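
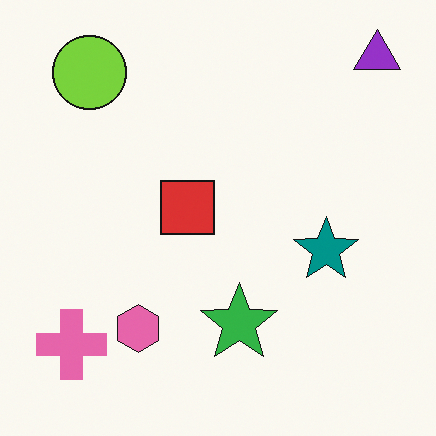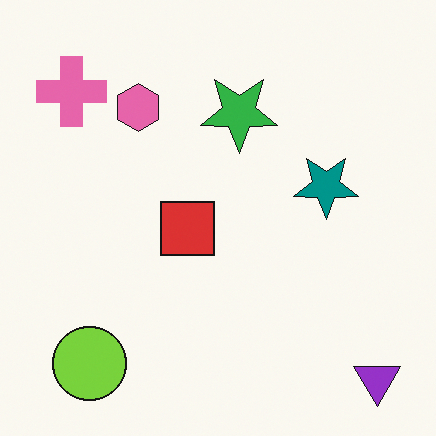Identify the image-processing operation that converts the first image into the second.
The second image is the first flipped vertically (top ↔ bottom).

The purple triangle is in the top-right of the first image and the bottom-right of the second — shapes on opposite sides of the horizontal midline have swapped in a mirror flip.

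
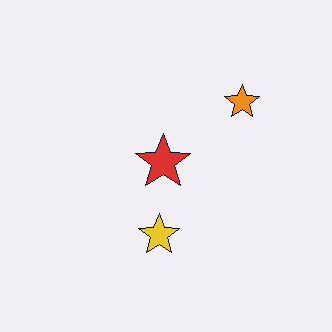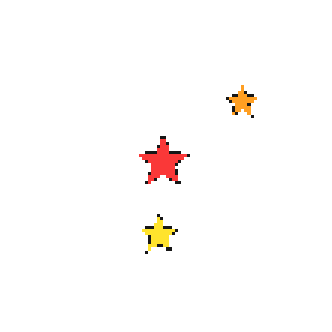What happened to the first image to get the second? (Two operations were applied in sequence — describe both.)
It was slightly brightened, then lightly pixelated (a mild mosaic effect).

Every pixel — background and shapes alike — is uniformly brightened. Shapes are reduced to large square blocks; fine edges and outlines are lost — a downscale-then-upscale (mosaic) effect.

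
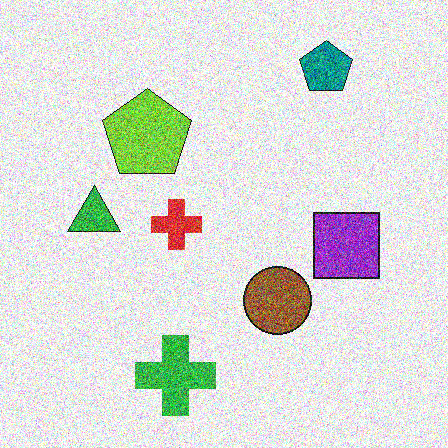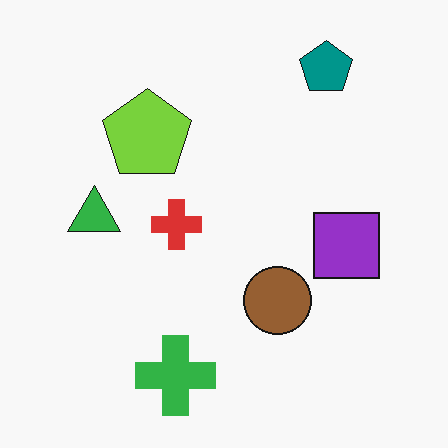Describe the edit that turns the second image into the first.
The first image is the second degraded with a thick layer of grain.

Random speckle covers the whole image, including the flat background.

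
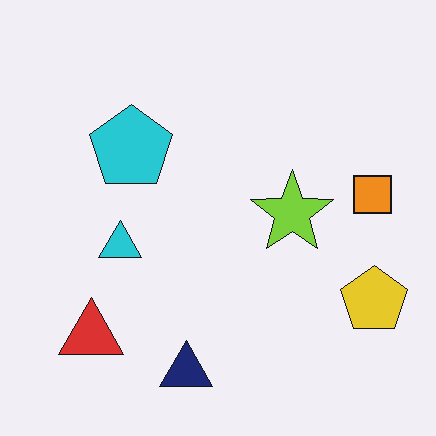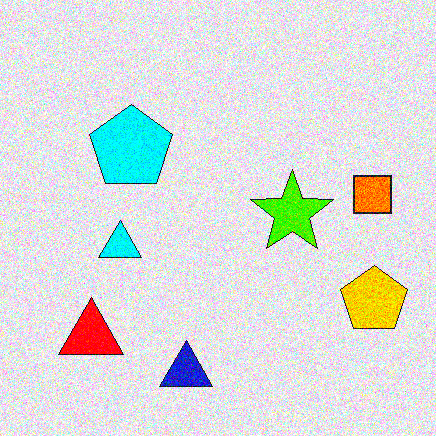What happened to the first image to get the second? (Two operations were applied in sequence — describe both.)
The transformation is: degraded with visible gaussian noise, then made much more vivid (saturation change).

Random speckle covers the whole image, including the flat background. All colors are more vivid — a global saturation change.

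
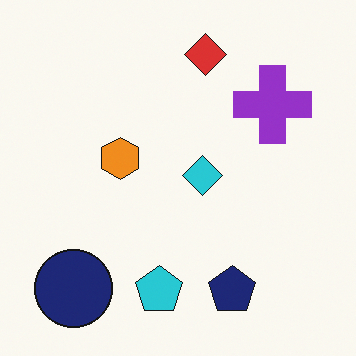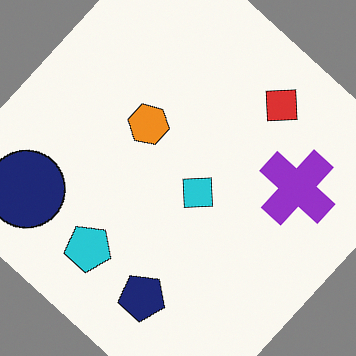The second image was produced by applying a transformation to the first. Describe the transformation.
The transformation is: rotated clockwise by a large amount — several tens of degrees.

Every shape is tilted by the same angle and the image corners show triangular fill wedges — a whole-image rotation by a non-right angle.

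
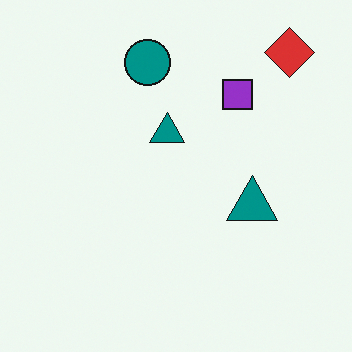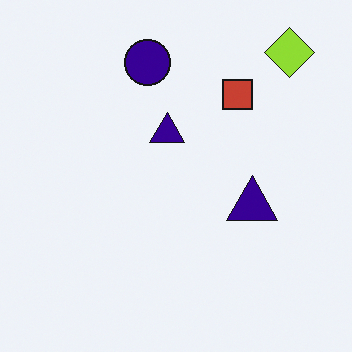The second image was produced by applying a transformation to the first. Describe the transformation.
The image was hue-shifted noticeably.

Every shape's color has rotated by the same amount around the hue wheel — a uniform hue shift.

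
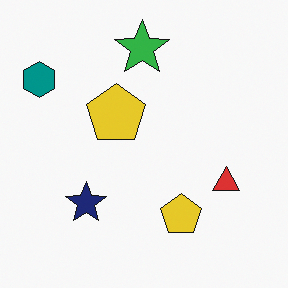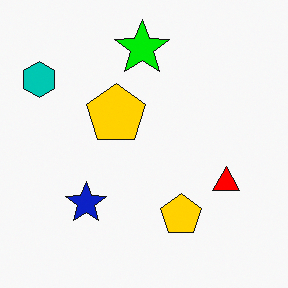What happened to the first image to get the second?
It was made much more vivid (saturation change).

All colors are more vivid — a global saturation change.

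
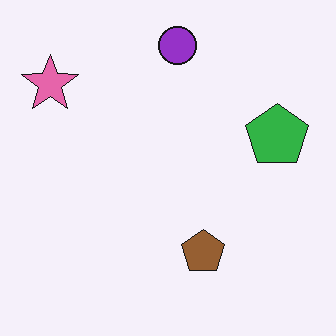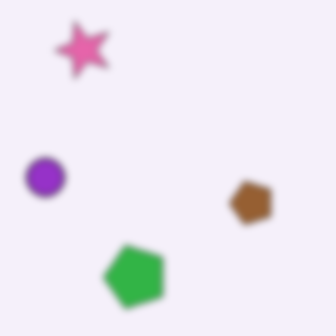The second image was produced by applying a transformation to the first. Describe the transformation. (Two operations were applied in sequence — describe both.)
The transformation is: transposed (reflected across the top-left ↔ bottom-right diagonal), then noticeably gaussian-blurred.

Shapes have swapped their row and column positions — what was in the top-right is now in the bottom-left — a diagonal reflection. Shape edges and outlines are uniformly softened across the whole image.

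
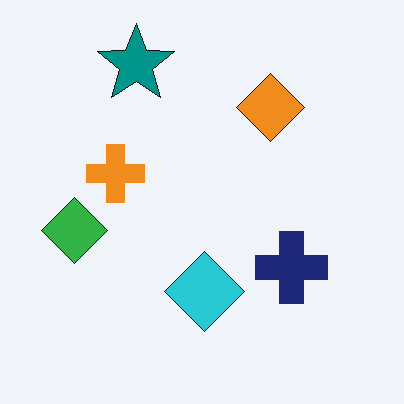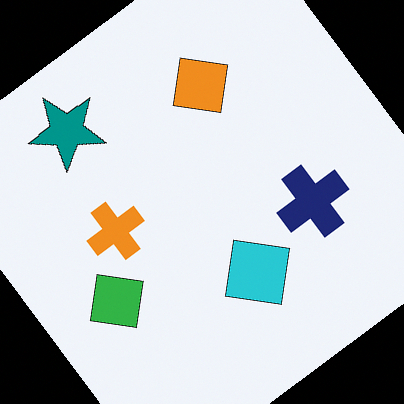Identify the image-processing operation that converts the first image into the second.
It was rotated counter-clockwise by a large amount — several tens of degrees.

Every shape is tilted by the same angle and the image corners show triangular fill wedges — a whole-image rotation by a non-right angle.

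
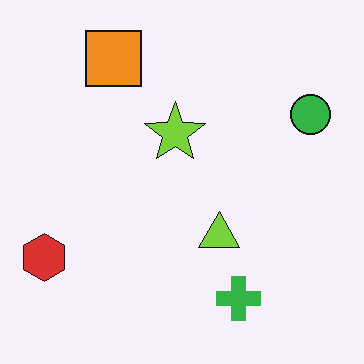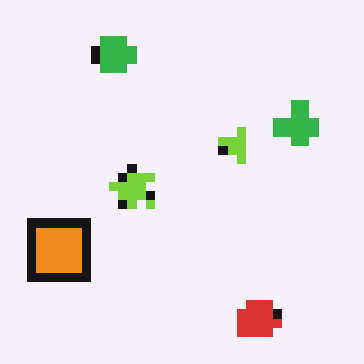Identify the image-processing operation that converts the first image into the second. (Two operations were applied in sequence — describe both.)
Rotated 90° counter-clockwise, then coarsely pixelated.

The red hexagon sits in the bottom-left of the first image and the bottom-right of the second — consistent with a whole-image 90° counter-clockwise rotation. Shapes are reduced to large square blocks; fine edges and outlines are lost — a downscale-then-upscale (mosaic) effect.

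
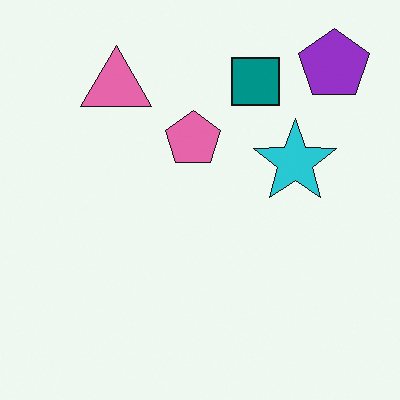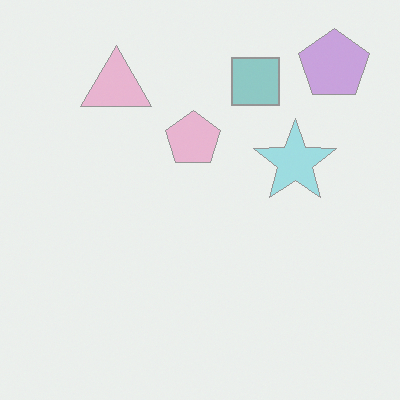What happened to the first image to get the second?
It was given much lower contrast.

Tones are pushed toward mid-grey across the whole image — a global contrast change.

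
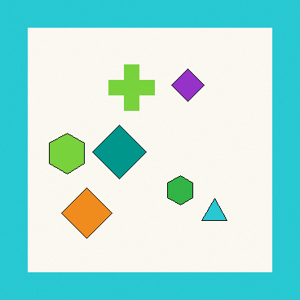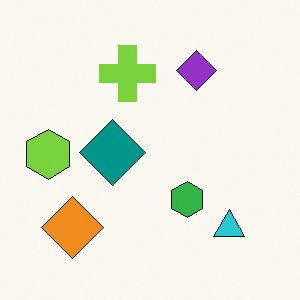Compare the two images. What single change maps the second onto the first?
This is the original image framed with a cyan border.

A solid cyan frame runs around the edge of the first image, with the content slightly shrunk inside it.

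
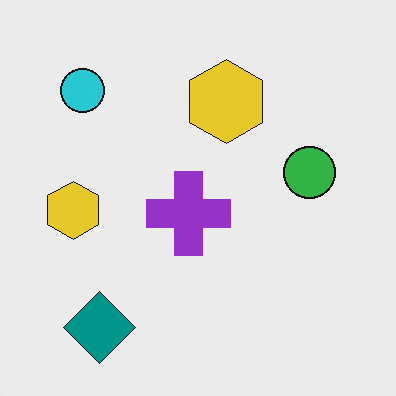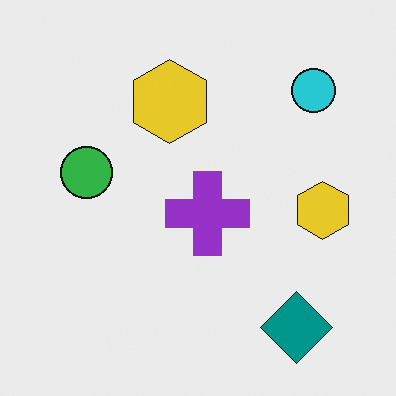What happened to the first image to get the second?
It was flipped horizontally (left ↔ right).

The cyan circle is in the top-left of the first image and the top-right of the second — shapes on opposite sides of the vertical midline have swapped in a mirror flip.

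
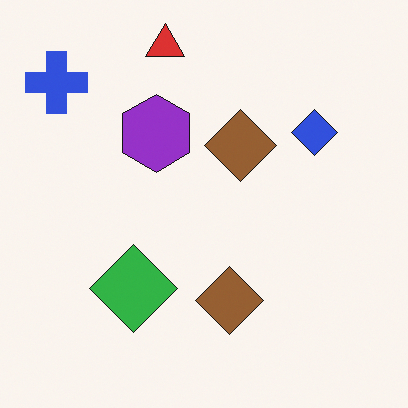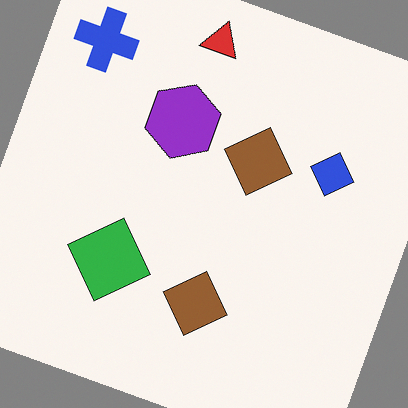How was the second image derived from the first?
It was rotated clockwise by a moderate amount.

Every shape is tilted by the same angle and the image corners show triangular fill wedges — a whole-image rotation by a non-right angle.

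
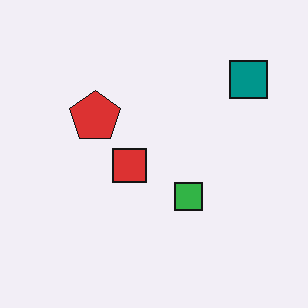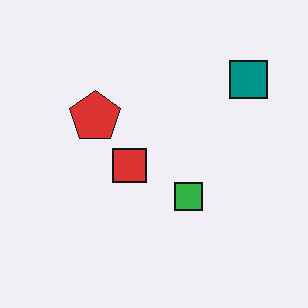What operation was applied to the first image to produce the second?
The transformation is: given moderate JPEG compression.

Blocky 8×8 compression artifacts appear around shape edges and the flat background shows ringing — characteristic JPEG degradation.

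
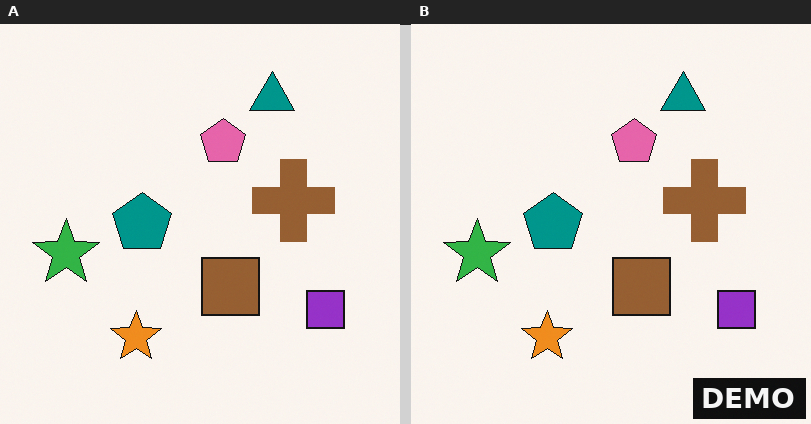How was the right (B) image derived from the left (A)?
Watermarked with the text "DEMO" in the lower-right corner.

A dark label reading "DEMO" appears in the lower-right corner.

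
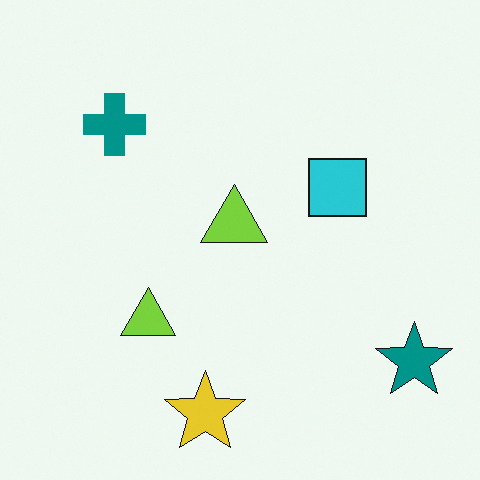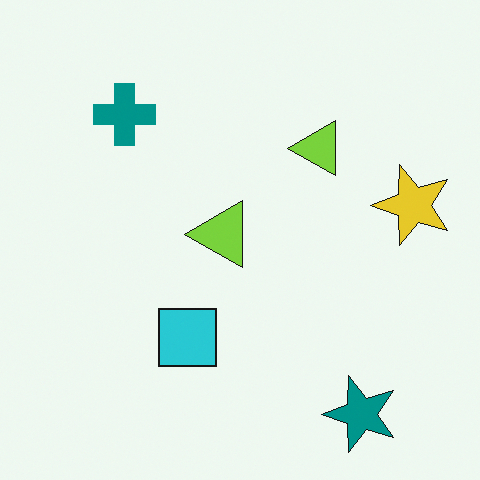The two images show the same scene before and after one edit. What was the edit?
This is the original image transposed (reflected across the top-left ↔ bottom-right diagonal).

Shapes have swapped their row and column positions — what was in the top-right is now in the bottom-left — a diagonal reflection.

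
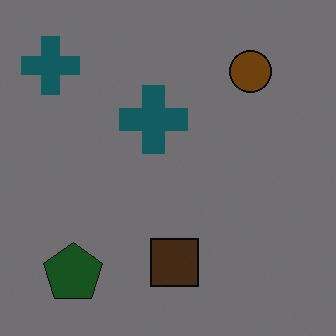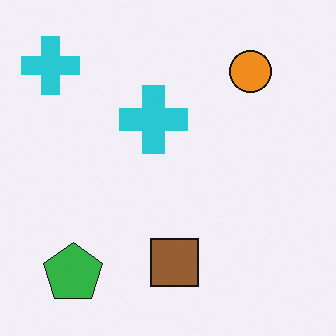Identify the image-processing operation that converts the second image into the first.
The image was substantially darkened.

Every pixel — background and shapes alike — is uniformly darkened.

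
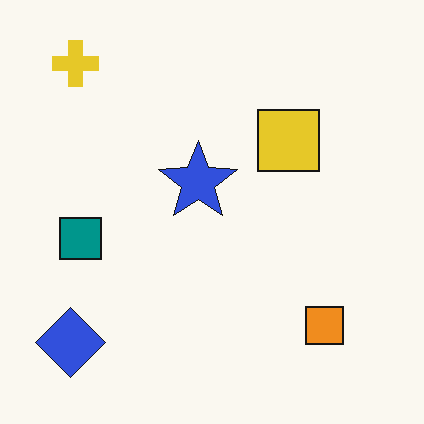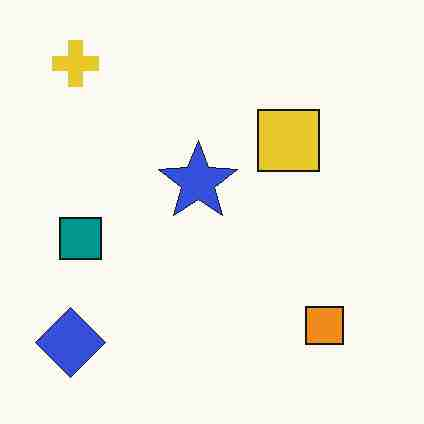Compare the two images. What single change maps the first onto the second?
The image was heavily JPEG-compressed with obvious blocking artifacts.

Blocky 8×8 compression artifacts appear around shape edges and the flat background shows ringing — characteristic JPEG degradation.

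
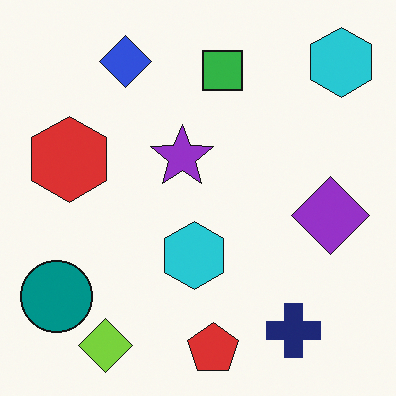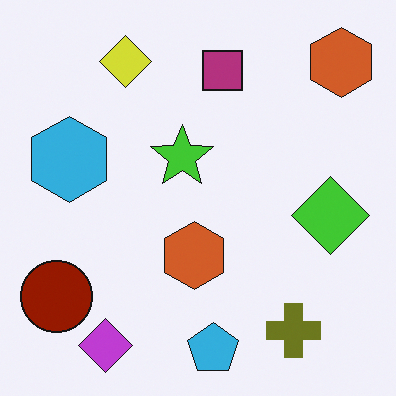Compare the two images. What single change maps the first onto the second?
The second image is the first hue-shifted by a large amount.

Every shape's color has rotated by the same amount around the hue wheel — a uniform hue shift.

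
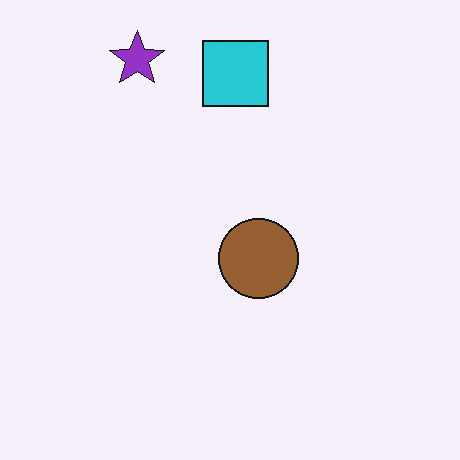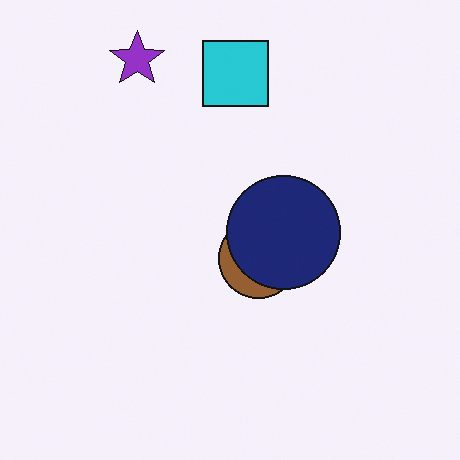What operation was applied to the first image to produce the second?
This is the original image overlaid with an additional navy circle.

A navy circle appears in the second image that is absent from the first.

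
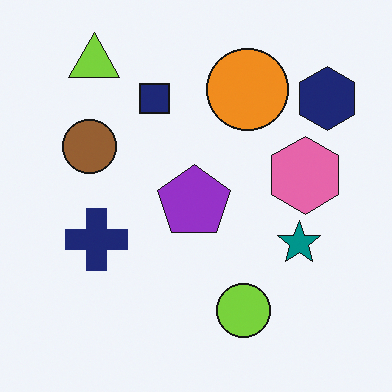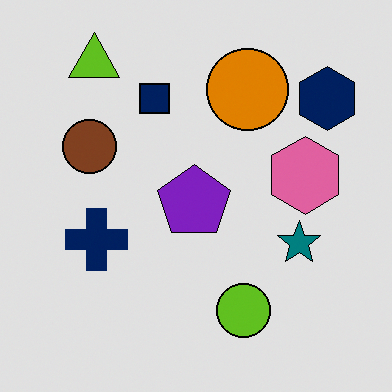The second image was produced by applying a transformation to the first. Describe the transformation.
This is the original image moderately posterized.

Each flat color has snapped to a coarser quantized level — most visibly, the near-white background has dropped to a flat grey.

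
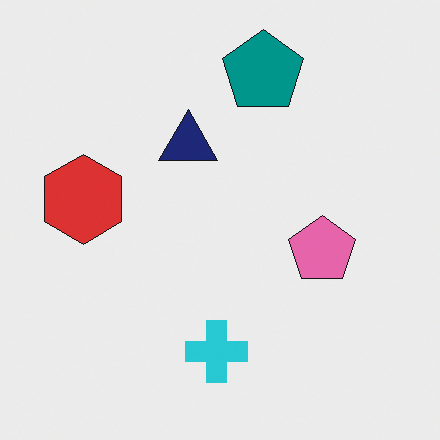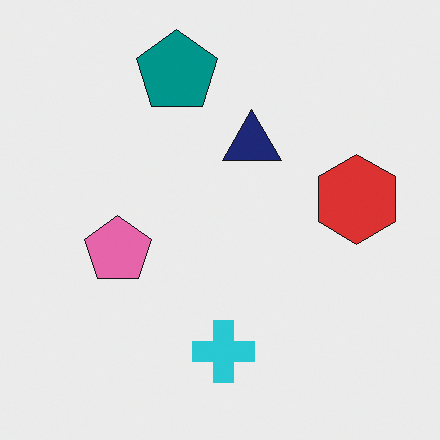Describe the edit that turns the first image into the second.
The transformation is: flipped horizontally (left ↔ right).

The red hexagon is in the left of the first image and the right of the second — shapes on opposite sides of the vertical midline have swapped in a mirror flip.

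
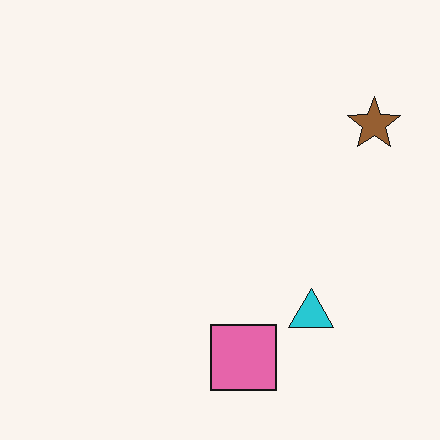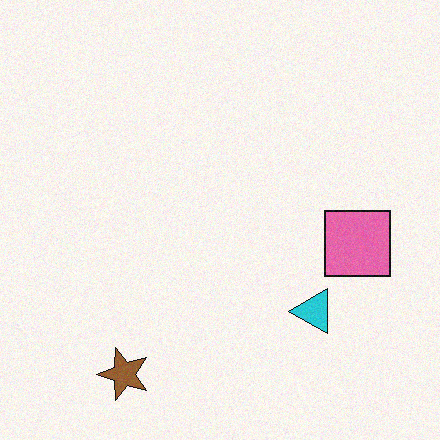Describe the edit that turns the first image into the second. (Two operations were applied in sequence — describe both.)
The transformation is: transposed (reflected across the top-left ↔ bottom-right diagonal), then degraded with light additive noise.

Shapes have swapped their row and column positions — what was in the top-right is now in the bottom-left — a diagonal reflection. Random speckle covers the whole image, including the flat background.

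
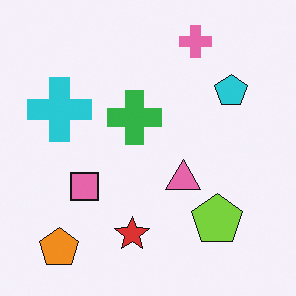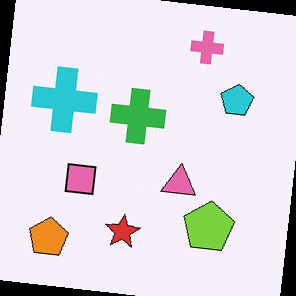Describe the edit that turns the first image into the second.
The image was rotated clockwise by a small amount.

Every shape is tilted by the same angle and the image corners show triangular fill wedges — a whole-image rotation by a non-right angle.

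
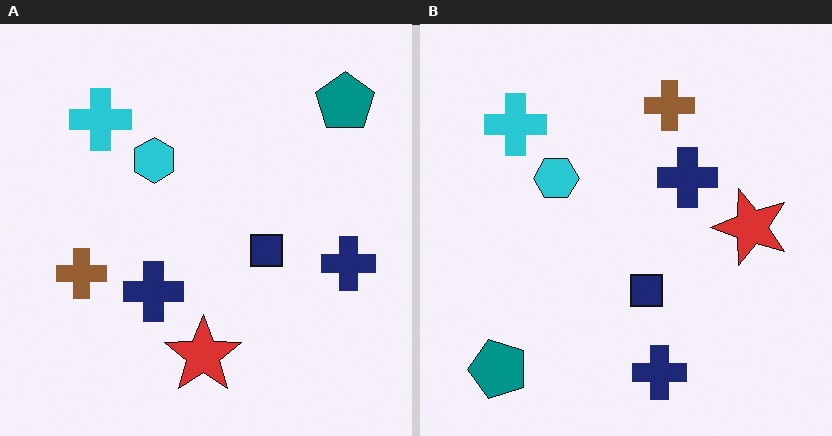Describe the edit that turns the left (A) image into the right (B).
This is the original image transposed (reflected across the top-left ↔ bottom-right diagonal).

Shapes have swapped their row and column positions — what was in the top-right is now in the bottom-left — a diagonal reflection.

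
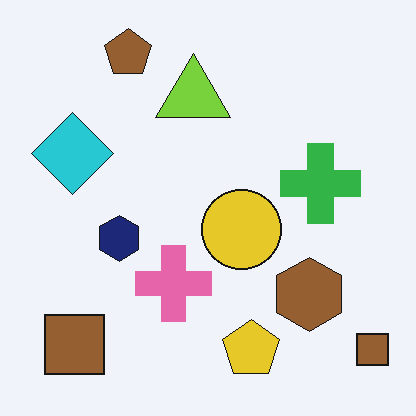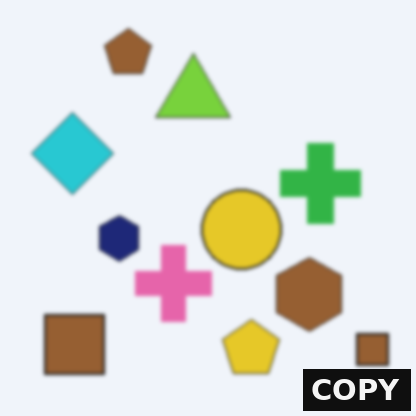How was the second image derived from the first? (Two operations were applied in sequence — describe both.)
The image was given a subtle gaussian blur, then watermarked with the text "COPY" in the lower-right corner.

Shape edges and outlines are uniformly softened across the whole image. A dark label reading "COPY" appears in the lower-right corner.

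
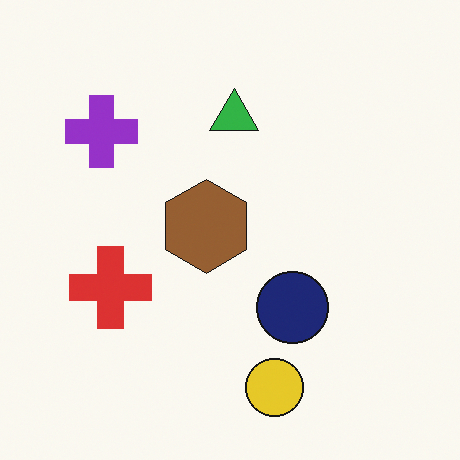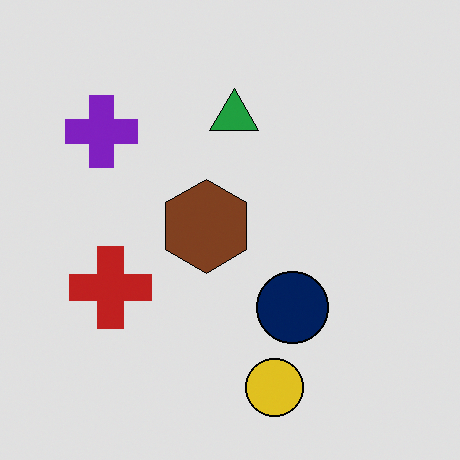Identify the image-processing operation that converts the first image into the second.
Posterized to a reduced palette.

Each flat color has snapped to a coarser quantized level — most visibly, the near-white background has dropped to a flat grey.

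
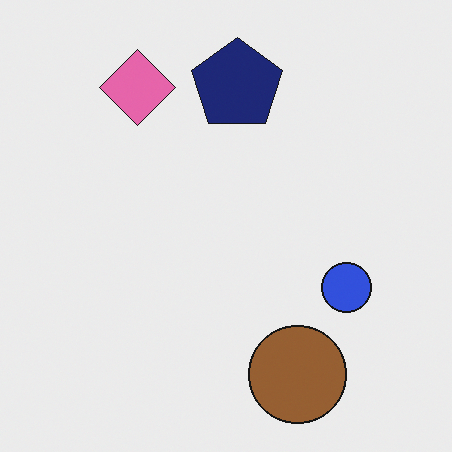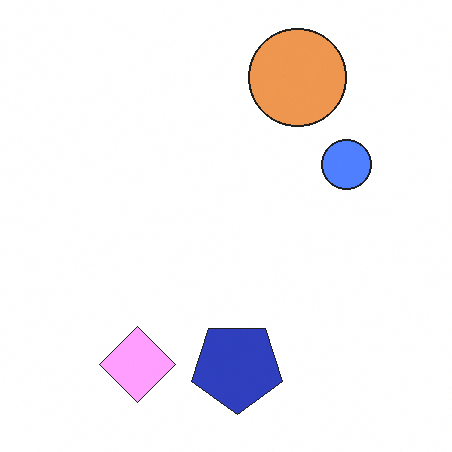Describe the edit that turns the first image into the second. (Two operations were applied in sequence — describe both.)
It was brightened a lot, then flipped vertically (top ↔ bottom).

Every pixel — background and shapes alike — is uniformly brightened. The brown circle is in the bottom of the first image and the top of the second — shapes on opposite sides of the horizontal midline have swapped in a mirror flip.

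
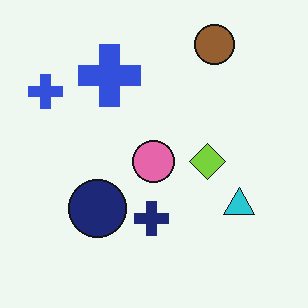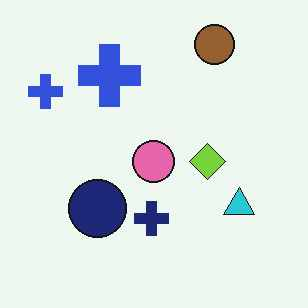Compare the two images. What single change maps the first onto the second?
The transformation is: given moderate JPEG compression.

Blocky 8×8 compression artifacts appear around shape edges and the flat background shows ringing — characteristic JPEG degradation.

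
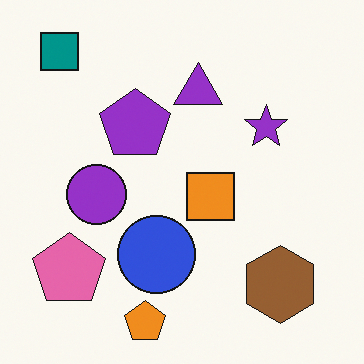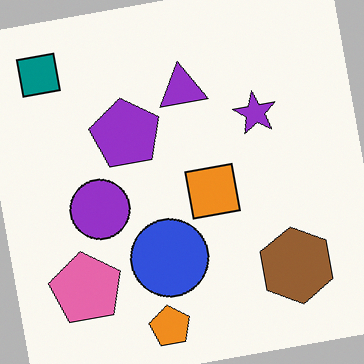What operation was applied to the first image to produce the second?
The image was rotated counter-clockwise by a few degrees.

Every shape is tilted by the same angle and the image corners show triangular fill wedges — a whole-image rotation by a non-right angle.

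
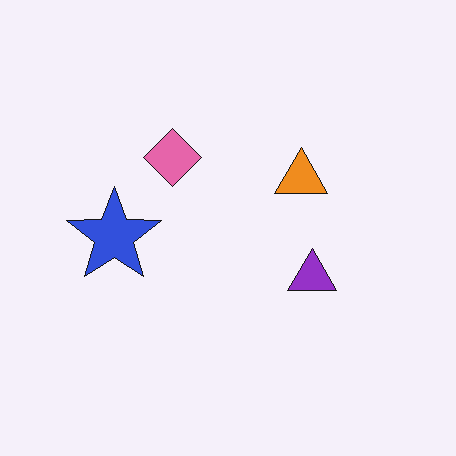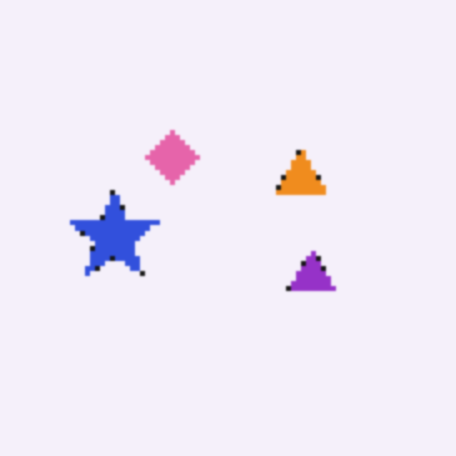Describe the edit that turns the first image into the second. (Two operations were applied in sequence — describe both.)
The image was lightly pixelated (a mild mosaic effect), then lightly blurred.

Shapes are reduced to large square blocks; fine edges and outlines are lost — a downscale-then-upscale (mosaic) effect. Shape edges and outlines are uniformly softened across the whole image.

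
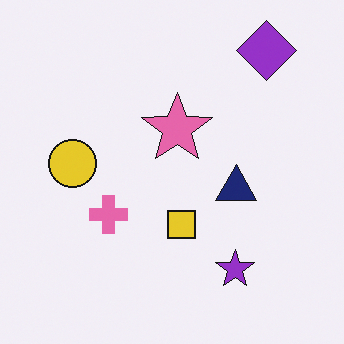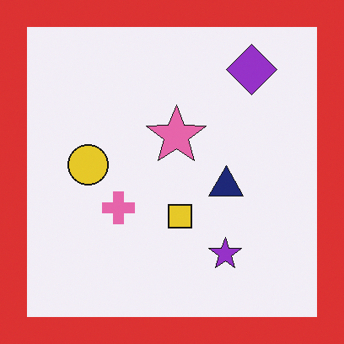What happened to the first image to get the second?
This is the original image framed with a red border.

A solid red frame runs around the edge of the second image, with the content slightly shrunk inside it.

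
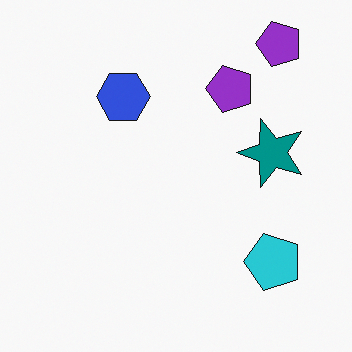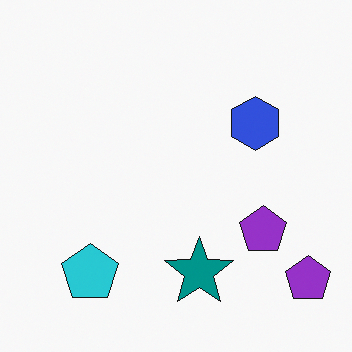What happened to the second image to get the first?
It was rotated 90° counter-clockwise.

The cyan pentagon sits in the bottom-left of the second image and the bottom-right of the first — consistent with a whole-image 90° counter-clockwise rotation.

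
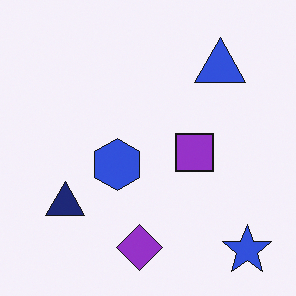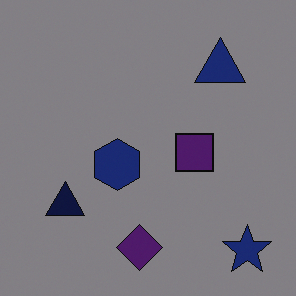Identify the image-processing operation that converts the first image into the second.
The second image is the first darkened a lot.

Every pixel — background and shapes alike — is uniformly darkened.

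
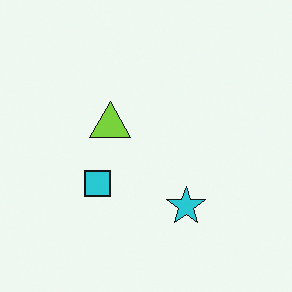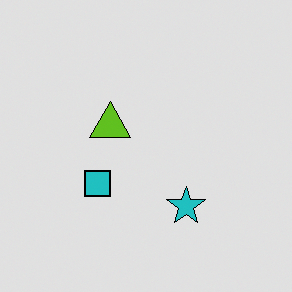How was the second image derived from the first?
The transformation is: moderately posterized.

Each flat color has snapped to a coarser quantized level — most visibly, the near-white background has dropped to a flat grey.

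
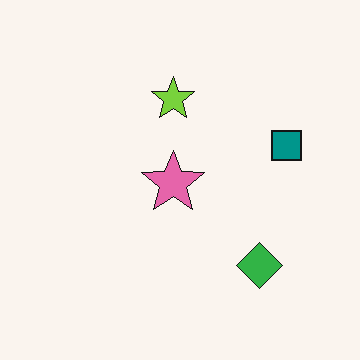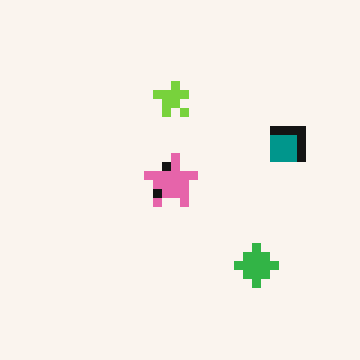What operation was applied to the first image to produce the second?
It was coarsely pixelated.

Shapes are reduced to large square blocks; fine edges and outlines are lost — a downscale-then-upscale (mosaic) effect.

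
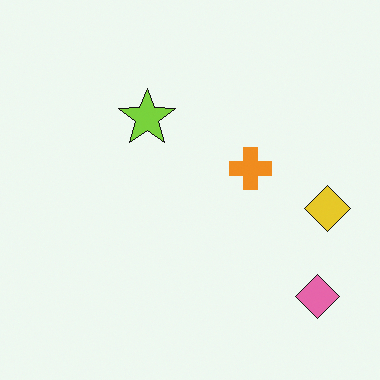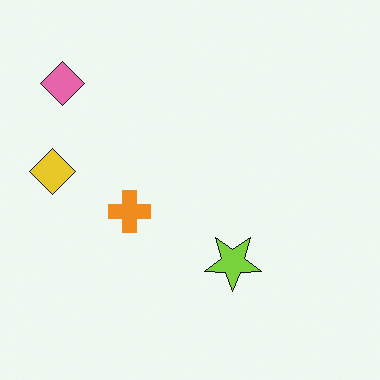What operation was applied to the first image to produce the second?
The second image is the first rotated 180°.

The pink diamond sits in the bottom-right of the first image and the top-left of the second — consistent with a whole-image 180° rotation.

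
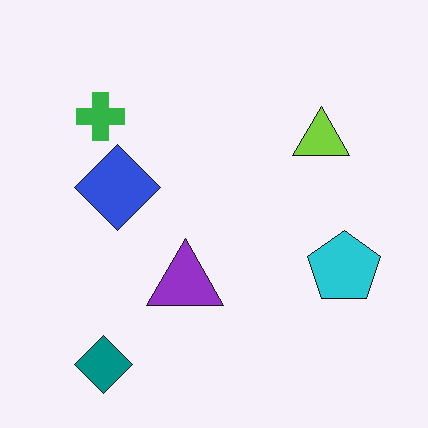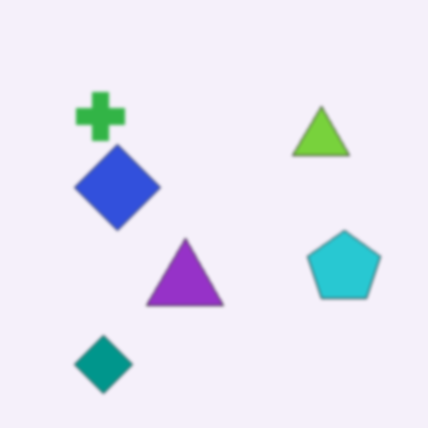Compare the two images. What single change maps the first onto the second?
The second image is the first lightly blurred.

Shape edges and outlines are uniformly softened across the whole image.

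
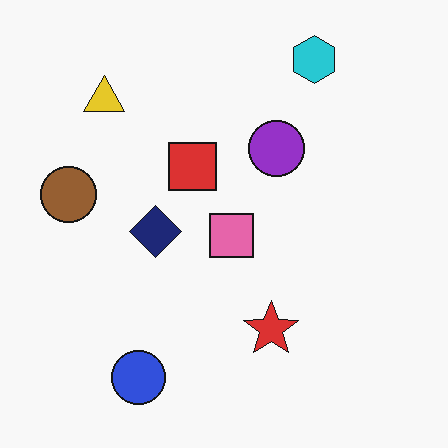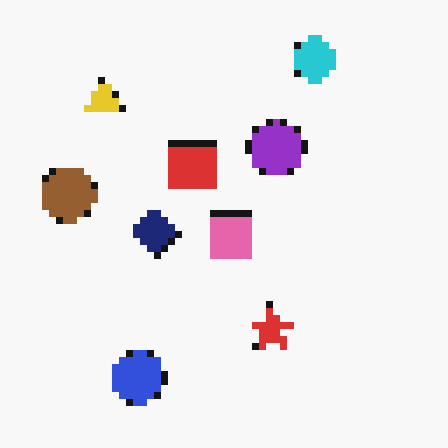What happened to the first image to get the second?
The image was pixelated into visible square blocks.

Shapes are reduced to large square blocks; fine edges and outlines are lost — a downscale-then-upscale (mosaic) effect.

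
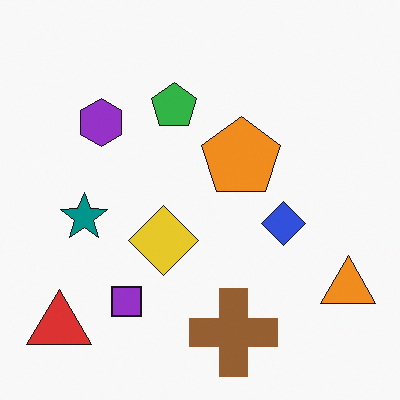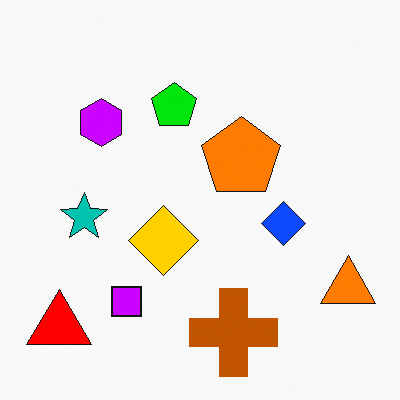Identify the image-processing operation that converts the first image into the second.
The transformation is: heavily oversaturated.

All colors are more vivid — a global saturation change.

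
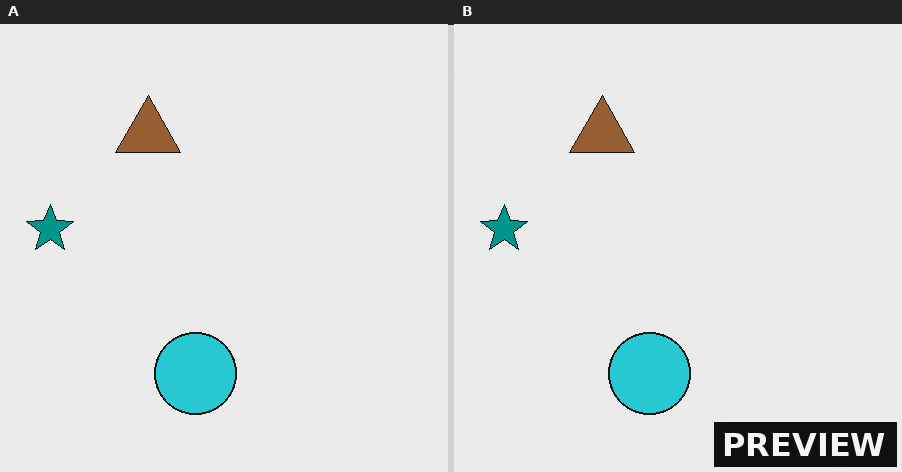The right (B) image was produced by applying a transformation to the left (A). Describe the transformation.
It was watermarked with the text "PREVIEW" in the lower-right corner.

A dark label reading "PREVIEW" appears in the lower-right corner.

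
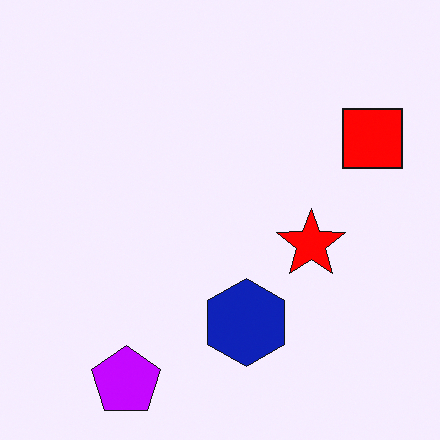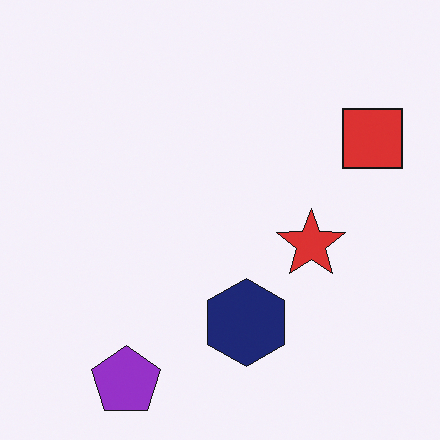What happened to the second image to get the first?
It was heavily oversaturated.

All colors are more vivid — a global saturation change.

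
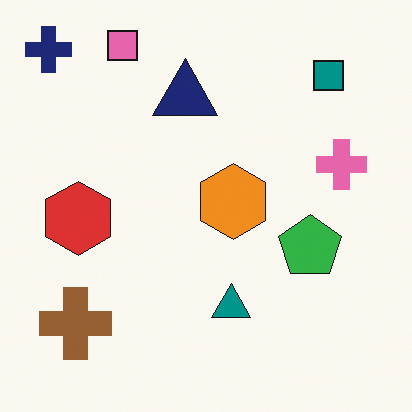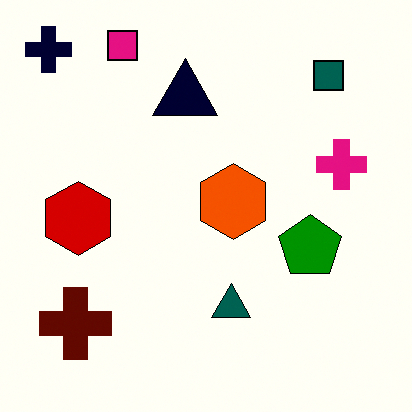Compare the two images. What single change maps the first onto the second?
The second image is the first boosted in contrast.

Tones are pushed away from mid-grey across the whole image — a global contrast change.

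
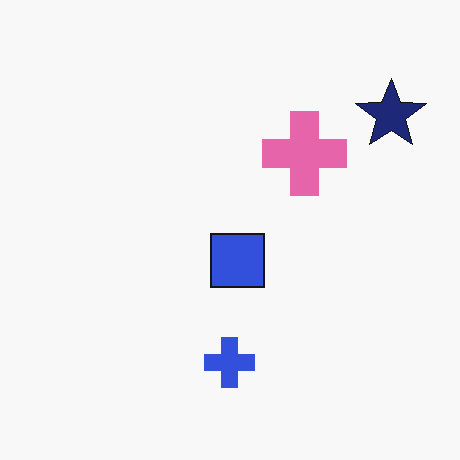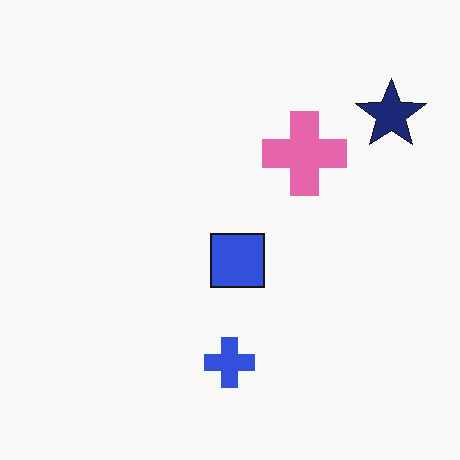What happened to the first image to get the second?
JPEG-compressed with visible artifacts.

Blocky 8×8 compression artifacts appear around shape edges and the flat background shows ringing — characteristic JPEG degradation.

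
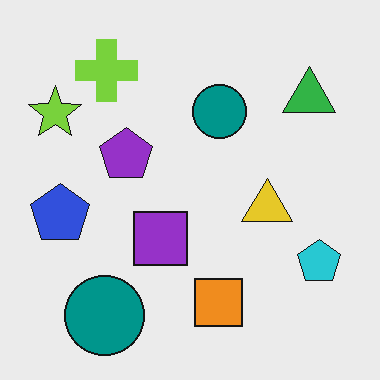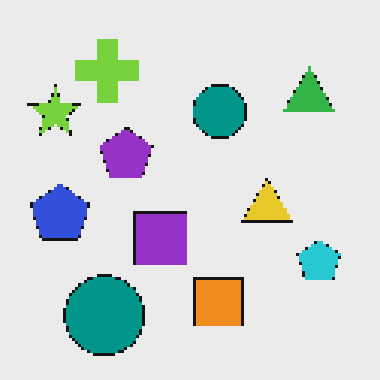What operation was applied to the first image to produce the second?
Mildly pixelated.

Shapes are reduced to large square blocks; fine edges and outlines are lost — a downscale-then-upscale (mosaic) effect.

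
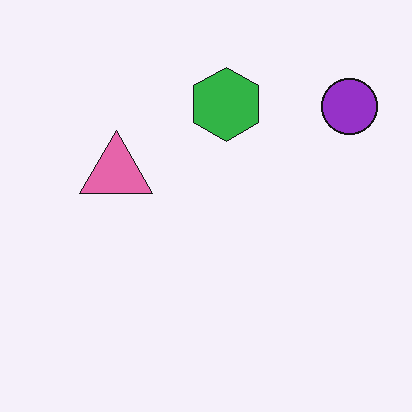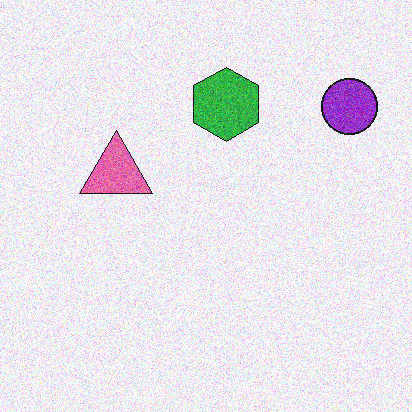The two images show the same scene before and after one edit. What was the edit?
This is the original image degraded with moderate additive noise.

Random speckle covers the whole image, including the flat background.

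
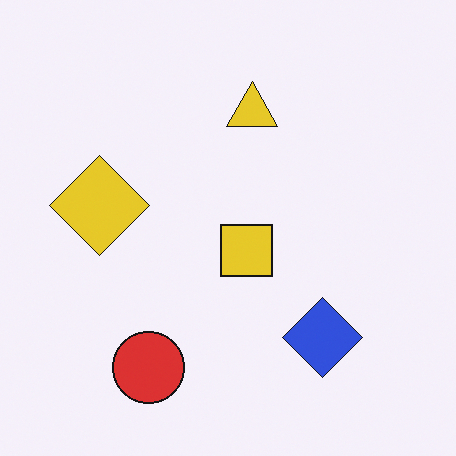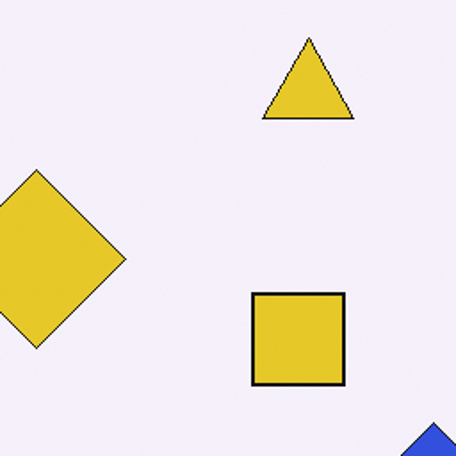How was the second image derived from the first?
The transformation is: cropped to a noticeably smaller region and rescaled.

The visible shapes are larger and the field of view is narrower; shapes near the original edges may be partly or wholly outside the frame — a crop-and-rescale.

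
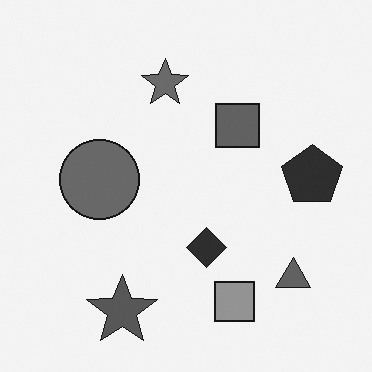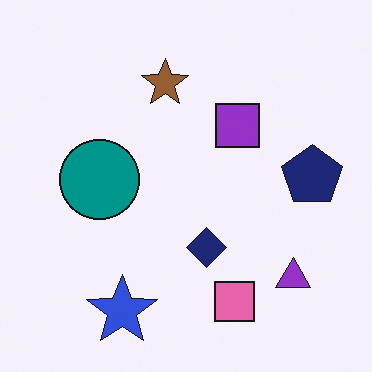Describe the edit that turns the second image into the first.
It was converted to grayscale.

All color is removed — every shape is now a shade of grey.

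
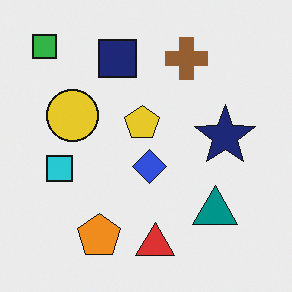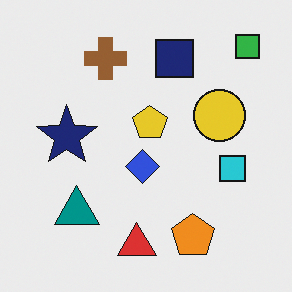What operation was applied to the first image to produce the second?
The transformation is: flipped horizontally (left ↔ right).

The green square is in the top-left of the first image and the top-right of the second — shapes on opposite sides of the vertical midline have swapped in a mirror flip.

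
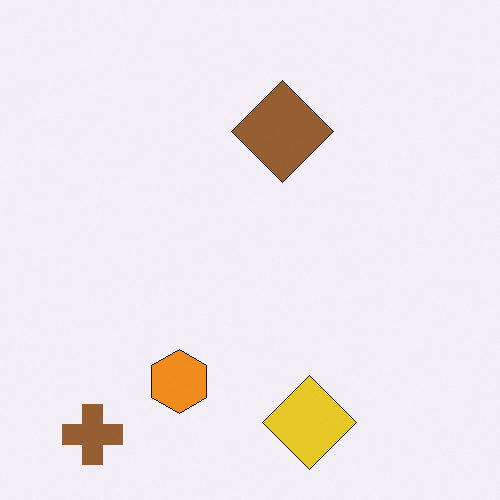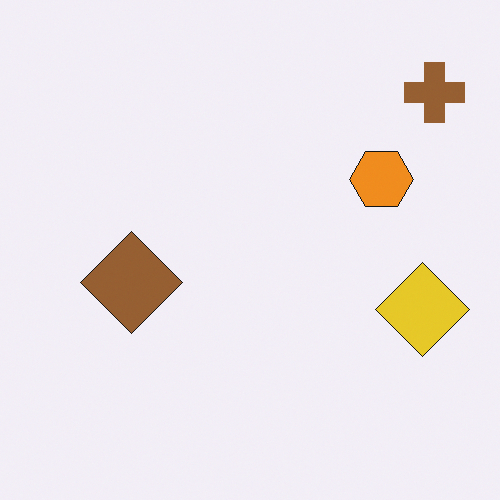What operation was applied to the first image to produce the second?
This is the original image transposed (reflected across the top-left ↔ bottom-right diagonal).

Shapes have swapped their row and column positions — what was in the top-right is now in the bottom-left — a diagonal reflection.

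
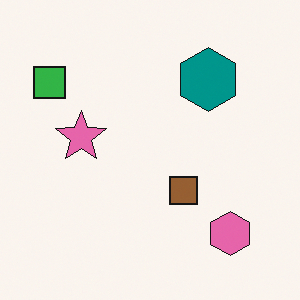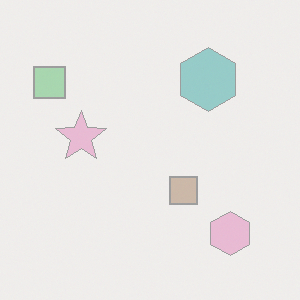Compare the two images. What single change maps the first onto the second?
It was given much lower contrast.

Tones are pushed toward mid-grey across the whole image — a global contrast change.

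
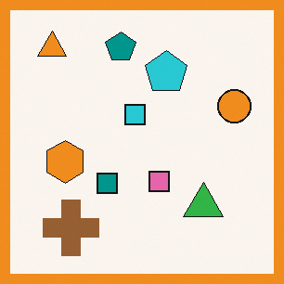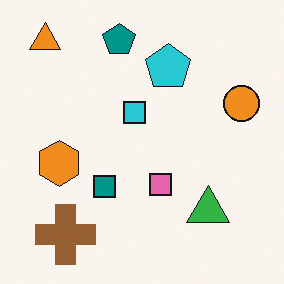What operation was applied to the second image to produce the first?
The first image is the second framed with a orange border.

A solid orange frame runs around the edge of the first image, with the content slightly shrunk inside it.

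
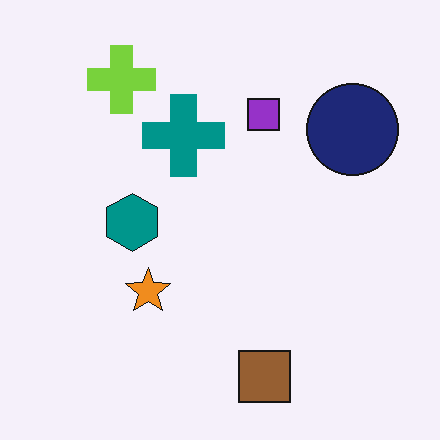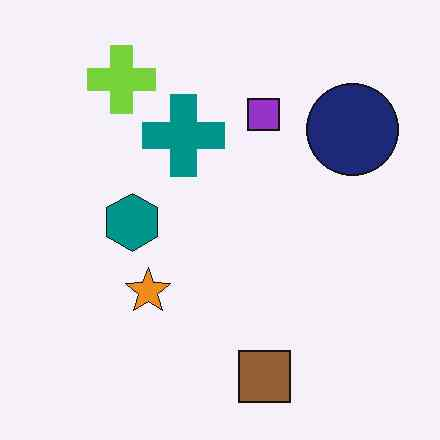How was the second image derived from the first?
The second image is the first JPEG-compressed with visible artifacts.

Blocky 8×8 compression artifacts appear around shape edges and the flat background shows ringing — characteristic JPEG degradation.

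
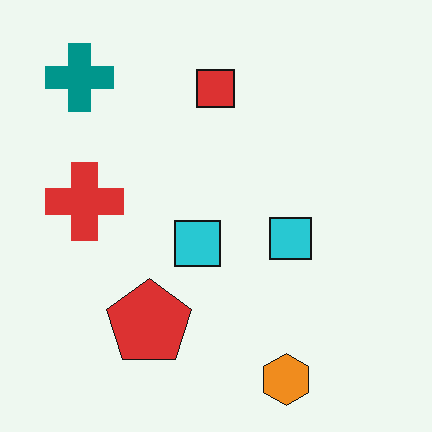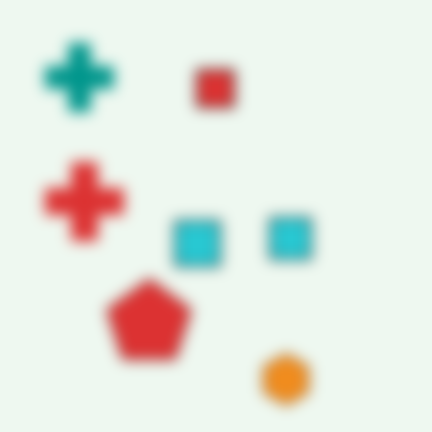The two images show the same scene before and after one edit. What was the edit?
The image was heavily blurred.

Shape edges and outlines are uniformly softened across the whole image.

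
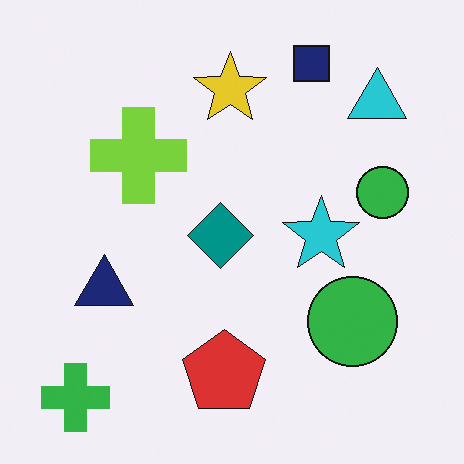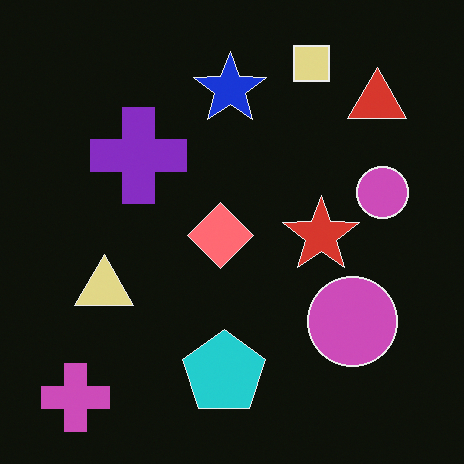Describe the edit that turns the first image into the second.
The second image is the first color-inverted (negative).

The light background has become dark and every shape's color is its complement — a photographic negative.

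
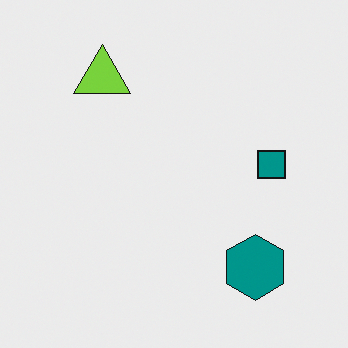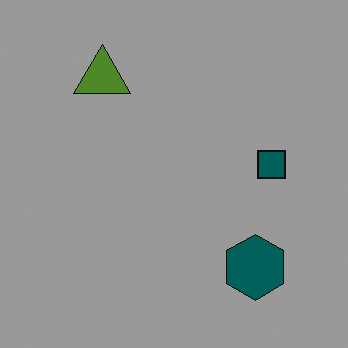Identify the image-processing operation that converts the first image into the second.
This is the original image substantially darkened.

Every pixel — background and shapes alike — is uniformly darkened.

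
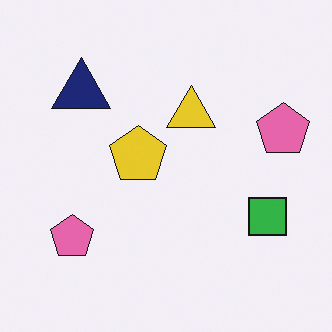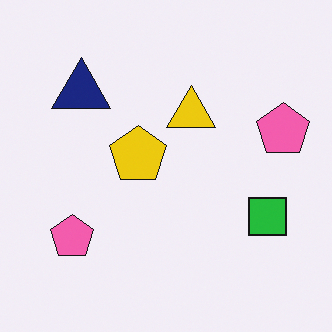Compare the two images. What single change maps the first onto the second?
It was slightly oversaturated.

All colors are more vivid — a global saturation change.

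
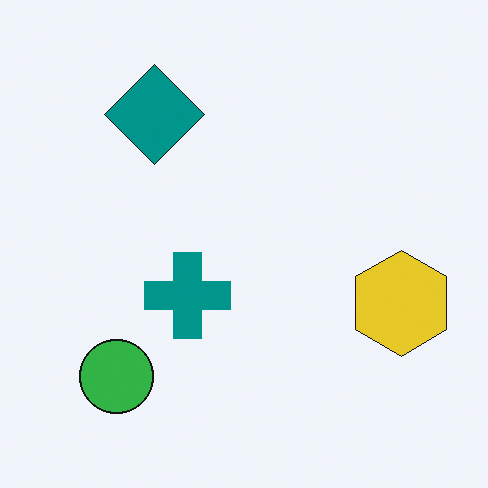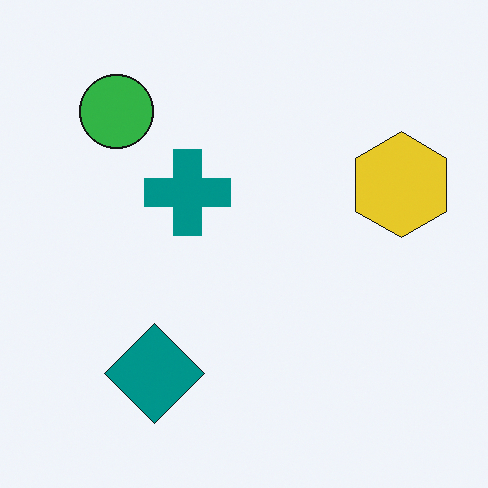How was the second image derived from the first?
Flipped vertically (top ↔ bottom).

The green circle is in the bottom-left of the first image and the top-left of the second — shapes on opposite sides of the horizontal midline have swapped in a mirror flip.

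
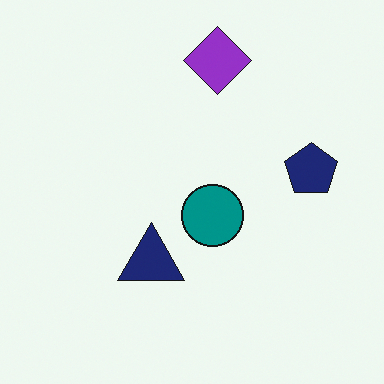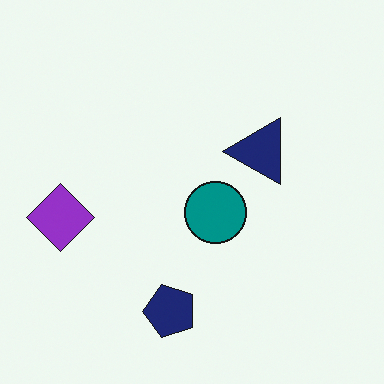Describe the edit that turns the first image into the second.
The transformation is: transposed (reflected across the top-left ↔ bottom-right diagonal).

Shapes have swapped their row and column positions — what was in the top-right is now in the bottom-left — a diagonal reflection.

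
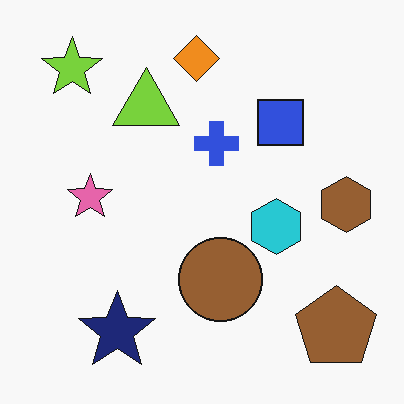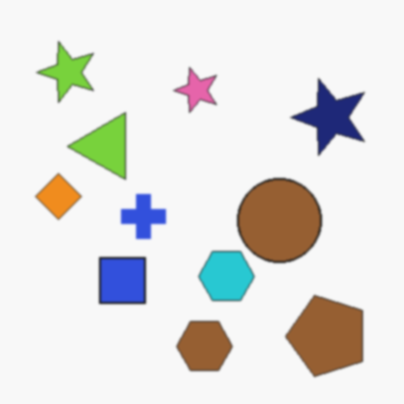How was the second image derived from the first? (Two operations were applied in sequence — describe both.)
The second image is the first transposed (reflected across the top-left ↔ bottom-right diagonal), then given a subtle gaussian blur.

Shapes have swapped their row and column positions — what was in the top-right is now in the bottom-left — a diagonal reflection. Shape edges and outlines are uniformly softened across the whole image.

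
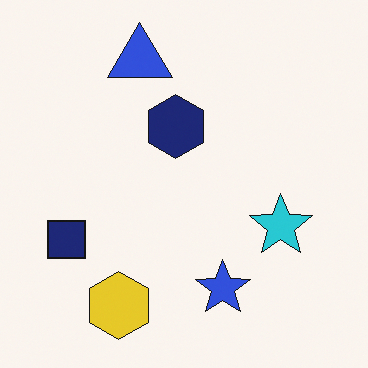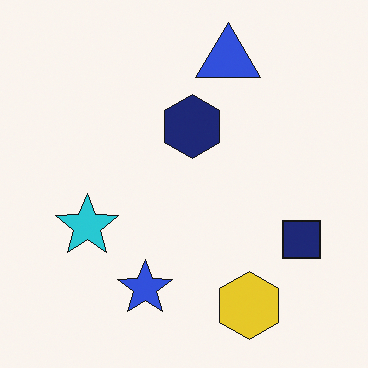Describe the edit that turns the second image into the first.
The first image is the second flipped horizontally (left ↔ right).

The navy square is in the right of the second image and the left of the first — shapes on opposite sides of the vertical midline have swapped in a mirror flip.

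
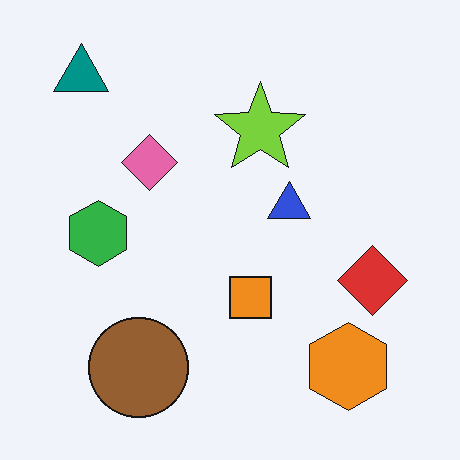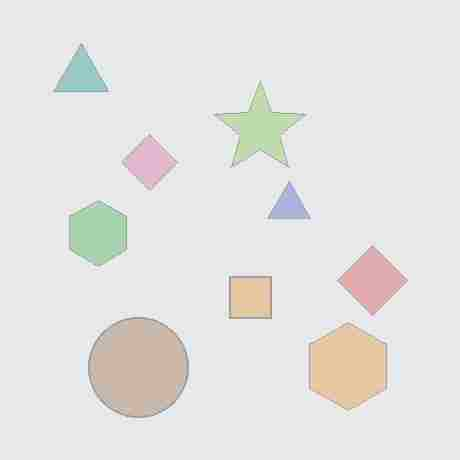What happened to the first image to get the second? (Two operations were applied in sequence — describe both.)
Given much lower contrast, then degraded with heavy JPEG compression.

Tones are pushed toward mid-grey across the whole image — a global contrast change. Blocky 8×8 compression artifacts appear around shape edges and the flat background shows ringing — characteristic JPEG degradation.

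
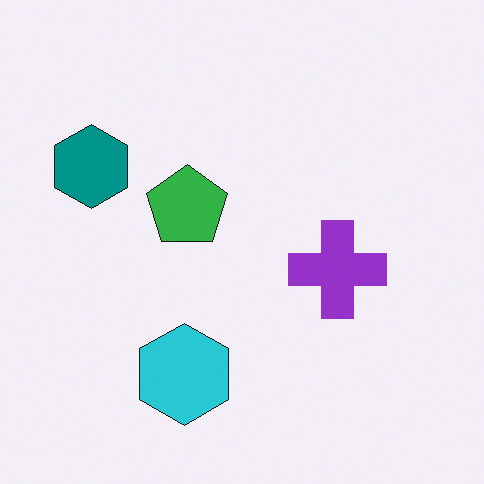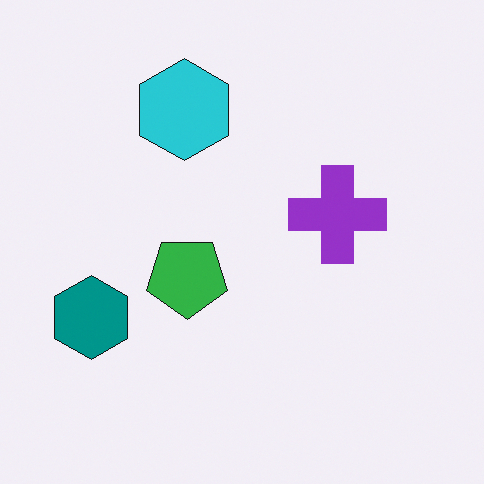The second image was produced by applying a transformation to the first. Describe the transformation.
This is the original image flipped vertically (top ↔ bottom).

The cyan hexagon is in the bottom of the first image and the top of the second — shapes on opposite sides of the horizontal midline have swapped in a mirror flip.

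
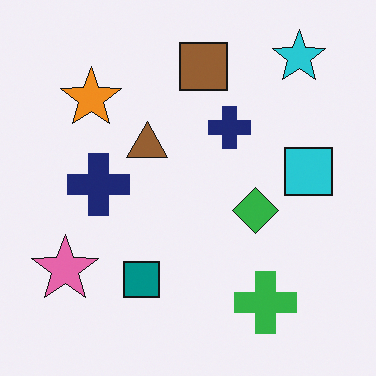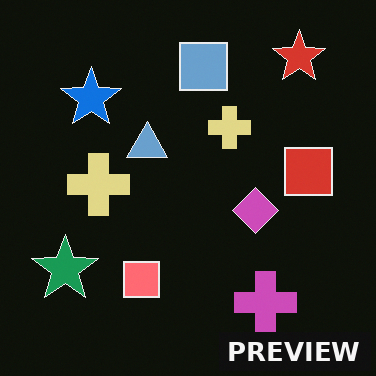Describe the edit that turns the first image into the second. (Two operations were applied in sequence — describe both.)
The image was color-inverted (negative), then watermarked with the text "PREVIEW" in the lower-right corner.

The light background has become dark and every shape's color is its complement — a photographic negative. A dark label reading "PREVIEW" appears in the lower-right corner.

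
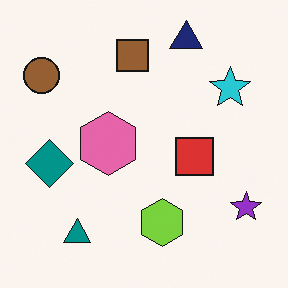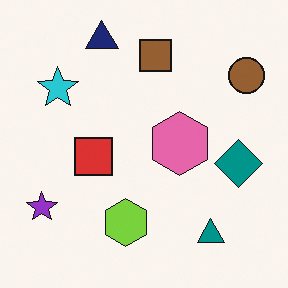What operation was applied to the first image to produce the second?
The image was flipped horizontally (left ↔ right).

The brown circle is in the top-left of the first image and the top-right of the second — shapes on opposite sides of the vertical midline have swapped in a mirror flip.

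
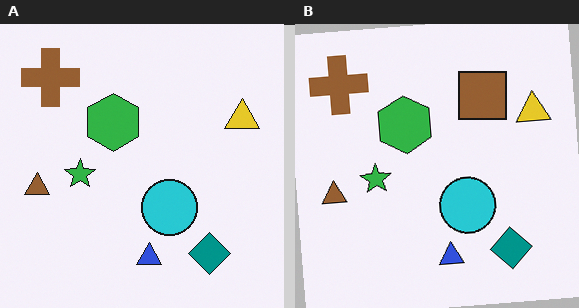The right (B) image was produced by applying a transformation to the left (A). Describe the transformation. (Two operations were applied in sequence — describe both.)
Rotated counter-clockwise by a few degrees, then overlaid with an additional brown square.

Every shape is tilted by the same angle and the image corners show triangular fill wedges — a whole-image rotation by a non-right angle. A brown square appears in the right (B) image that is absent from the left (A).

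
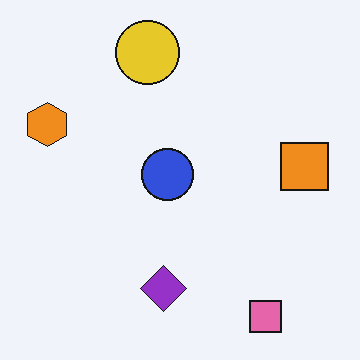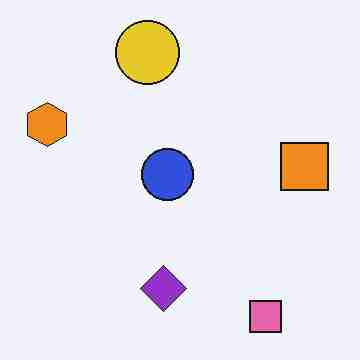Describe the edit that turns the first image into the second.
This is the original image degraded with heavy JPEG compression.

Blocky 8×8 compression artifacts appear around shape edges and the flat background shows ringing — characteristic JPEG degradation.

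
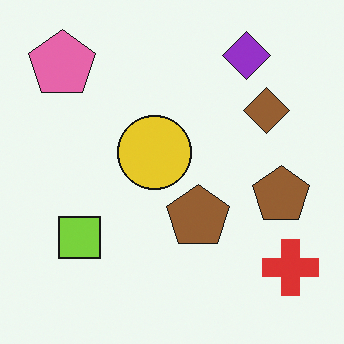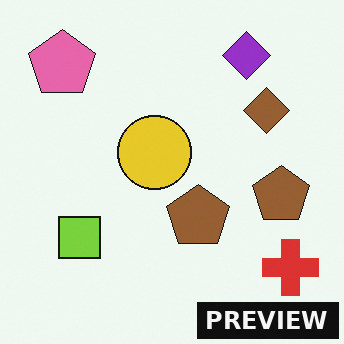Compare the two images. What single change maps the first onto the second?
It was watermarked with the text "PREVIEW" in the lower-right corner.

A dark label reading "PREVIEW" appears in the lower-right corner.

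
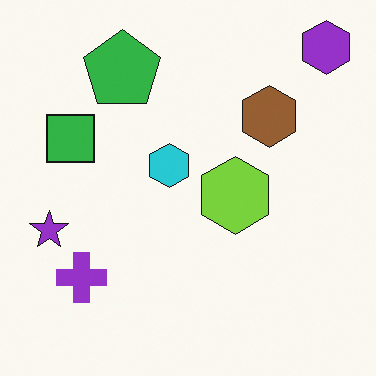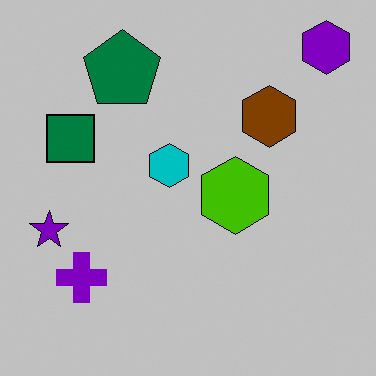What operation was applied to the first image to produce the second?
This is the original image aggressively posterized.

Each flat color has snapped to a coarser quantized level — most visibly, the near-white background has dropped to a flat grey.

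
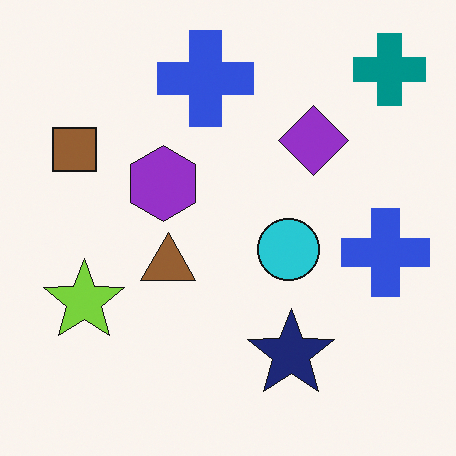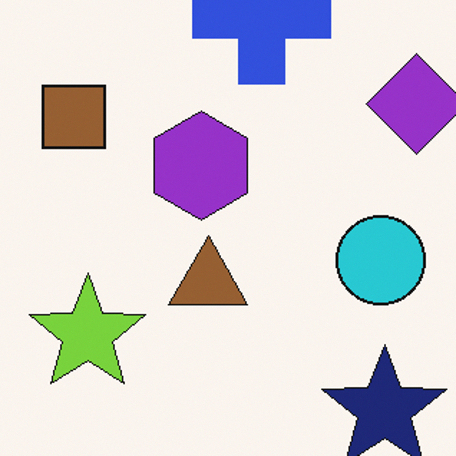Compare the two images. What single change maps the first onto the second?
It was cropped slightly and scaled back up.

The visible shapes are larger and the field of view is narrower; shapes near the original edges may be partly or wholly outside the frame — a crop-and-rescale.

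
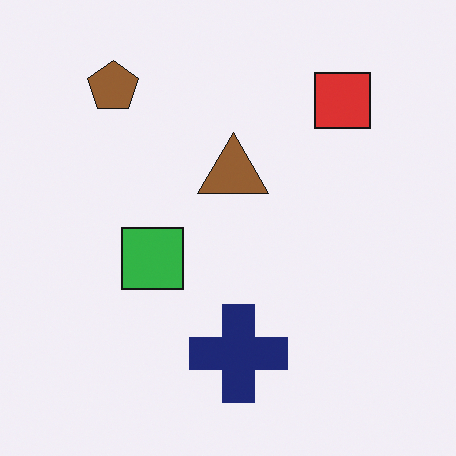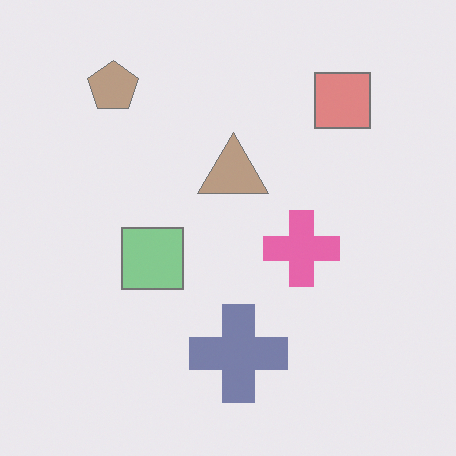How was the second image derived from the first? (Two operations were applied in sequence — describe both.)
The image was given much lower contrast, then overlaid with an additional pink cross.

Tones are pushed toward mid-grey across the whole image — a global contrast change. A pink cross appears in the second image that is absent from the first.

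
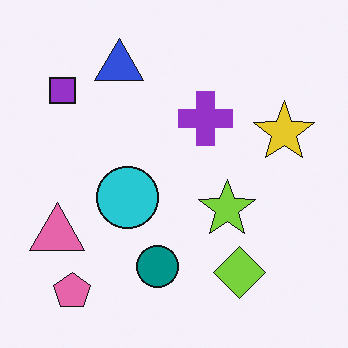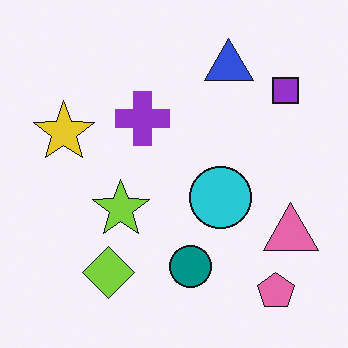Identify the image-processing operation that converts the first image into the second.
The image was flipped horizontally (left ↔ right).

The pink triangle is in the bottom-left of the first image and the bottom-right of the second — shapes on opposite sides of the vertical midline have swapped in a mirror flip.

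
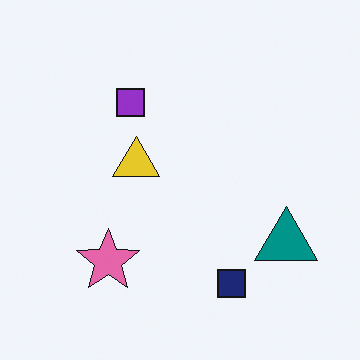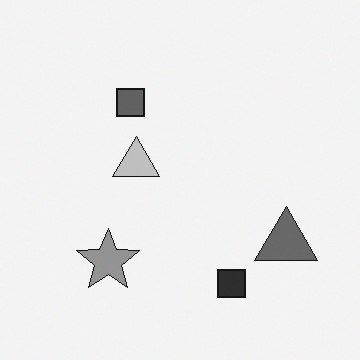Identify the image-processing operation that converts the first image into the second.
It was converted to grayscale.

All color is removed — every shape is now a shade of grey.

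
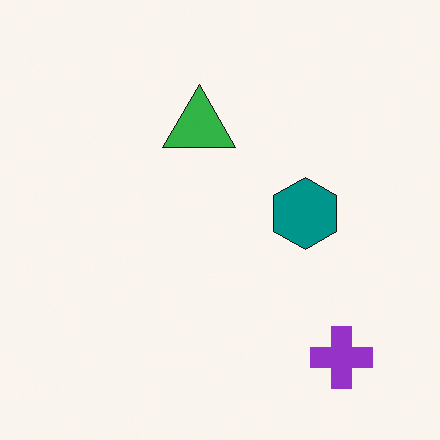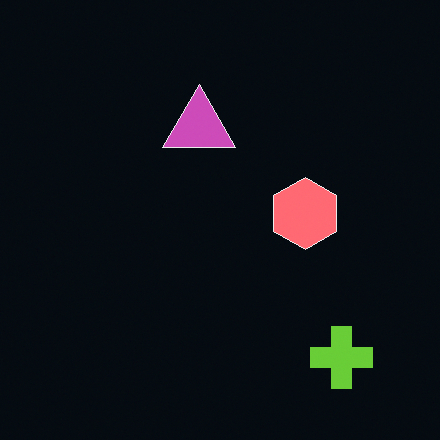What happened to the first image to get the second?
It was color-inverted (negative).

The light background has become dark and every shape's color is its complement — a photographic negative.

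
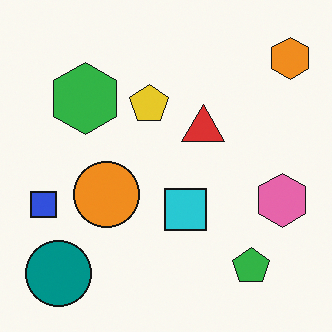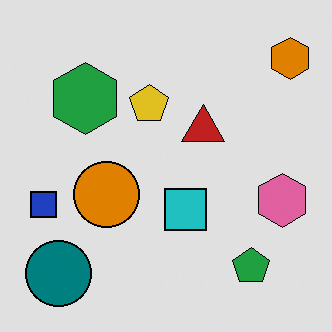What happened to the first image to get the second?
The transformation is: posterized to a reduced palette.

Each flat color has snapped to a coarser quantized level — most visibly, the near-white background has dropped to a flat grey.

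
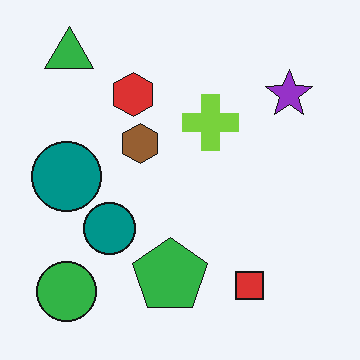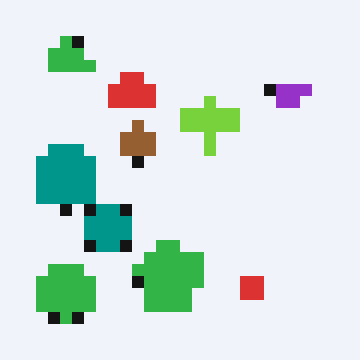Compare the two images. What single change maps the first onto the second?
Coarsely pixelated.

Shapes are reduced to large square blocks; fine edges and outlines are lost — a downscale-then-upscale (mosaic) effect.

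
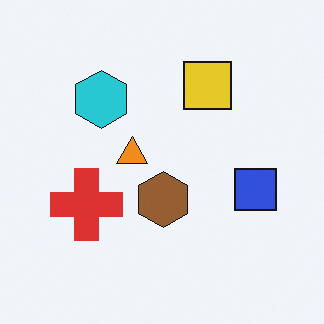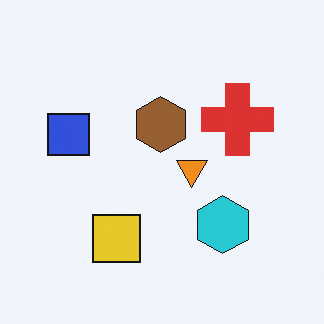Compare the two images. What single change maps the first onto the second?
It was rotated 180°.

The blue square sits in the right of the first image and the left of the second — consistent with a whole-image 180° rotation.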